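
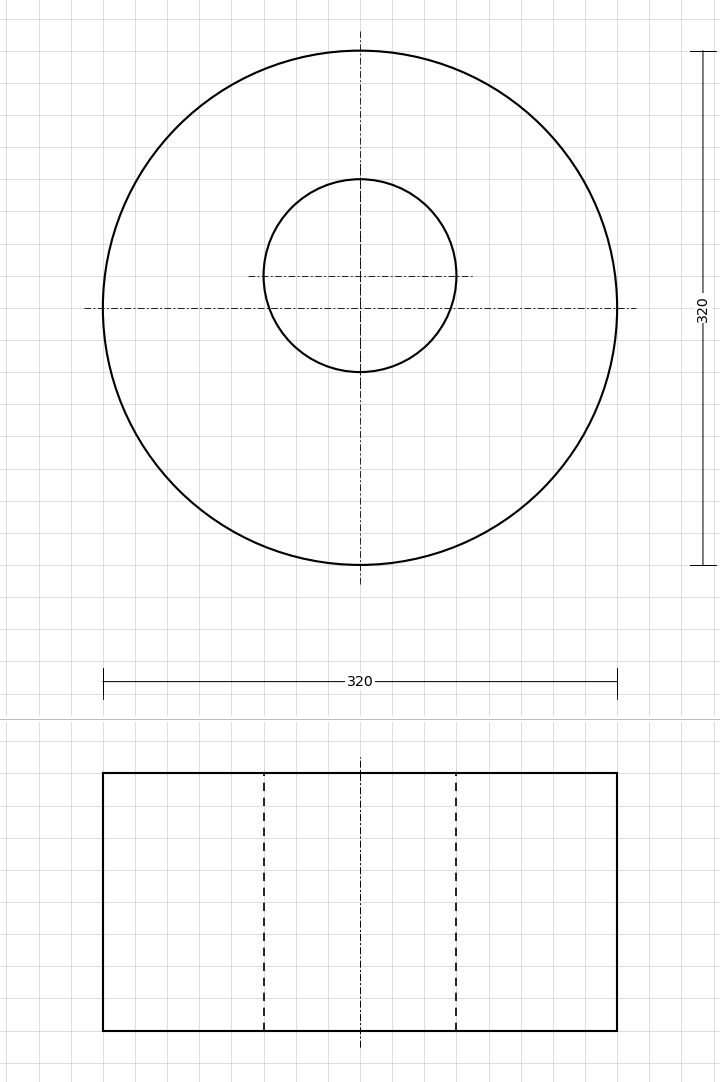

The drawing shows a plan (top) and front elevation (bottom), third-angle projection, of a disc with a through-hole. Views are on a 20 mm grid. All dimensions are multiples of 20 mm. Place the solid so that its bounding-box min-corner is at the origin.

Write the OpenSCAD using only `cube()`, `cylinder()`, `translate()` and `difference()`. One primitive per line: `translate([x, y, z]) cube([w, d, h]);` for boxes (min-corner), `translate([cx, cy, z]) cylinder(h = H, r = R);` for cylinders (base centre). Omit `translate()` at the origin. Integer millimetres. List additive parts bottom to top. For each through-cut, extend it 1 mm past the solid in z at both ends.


difference() {
  translate([160, 160, 0]) cylinder(h = 160, r = 160);
  translate([160, 180, -1]) cylinder(h = 162, r = 60);
}


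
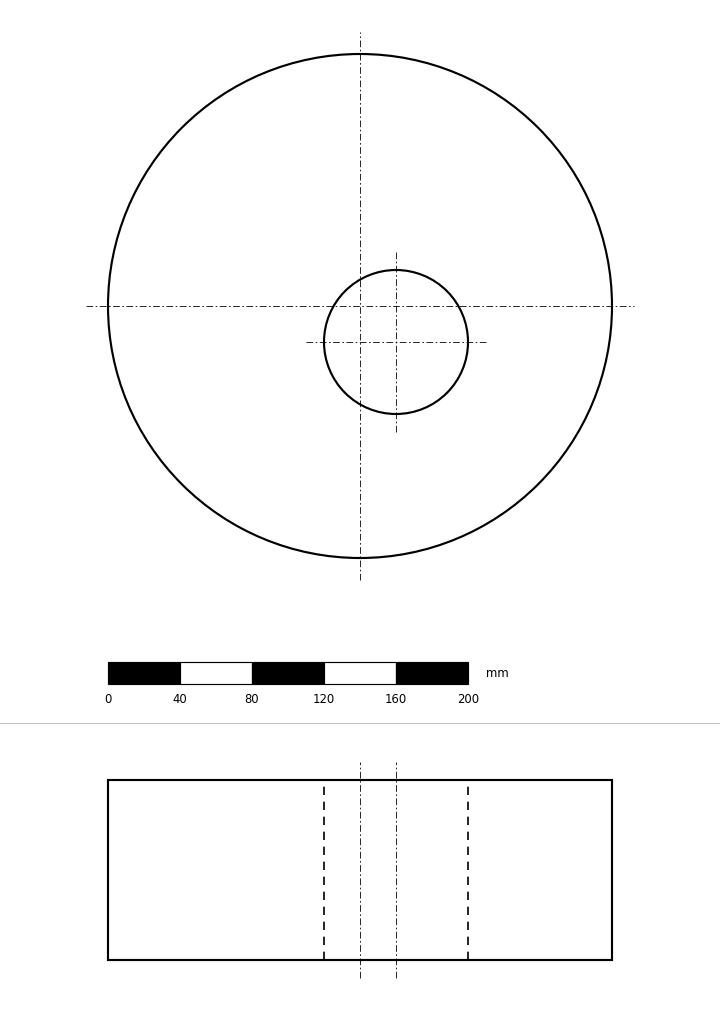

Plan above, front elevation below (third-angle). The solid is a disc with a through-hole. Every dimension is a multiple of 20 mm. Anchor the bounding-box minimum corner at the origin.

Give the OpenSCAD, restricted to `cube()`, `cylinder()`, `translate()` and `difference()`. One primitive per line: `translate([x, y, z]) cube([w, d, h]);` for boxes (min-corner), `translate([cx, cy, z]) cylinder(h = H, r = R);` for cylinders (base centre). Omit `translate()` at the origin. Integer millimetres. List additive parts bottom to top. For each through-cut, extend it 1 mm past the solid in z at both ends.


difference() {
  translate([140, 140, 0]) cylinder(h = 100, r = 140);
  translate([160, 120, -1]) cylinder(h = 102, r = 40);
}


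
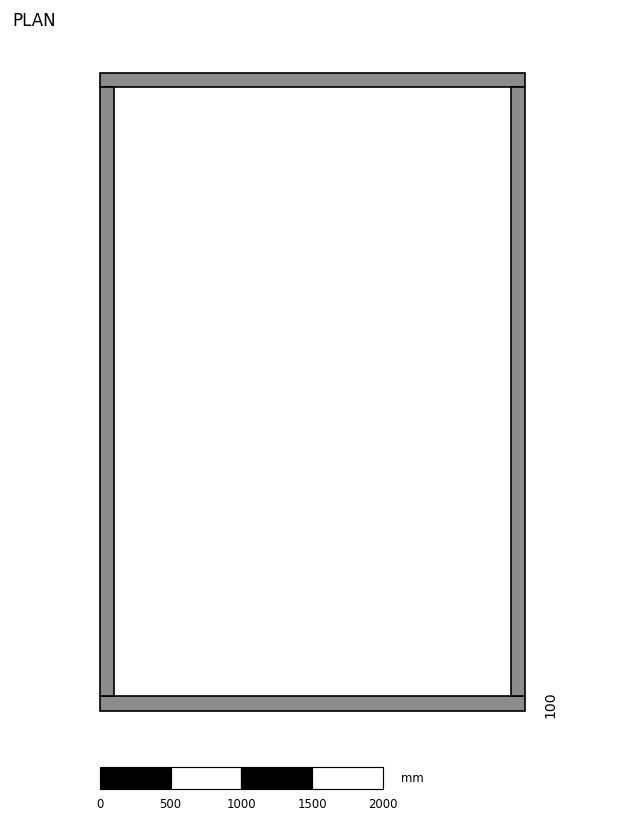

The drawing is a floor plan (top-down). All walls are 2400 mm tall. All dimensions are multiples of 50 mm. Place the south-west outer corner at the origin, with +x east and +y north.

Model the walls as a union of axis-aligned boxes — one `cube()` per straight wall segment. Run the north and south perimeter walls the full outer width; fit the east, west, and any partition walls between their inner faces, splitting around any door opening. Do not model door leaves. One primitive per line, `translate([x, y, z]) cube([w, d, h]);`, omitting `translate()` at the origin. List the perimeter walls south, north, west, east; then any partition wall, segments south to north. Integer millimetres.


cube([3000, 100, 2400]);
translate([0, 4400, 0]) cube([3000, 100, 2400]);
translate([0, 100, 0]) cube([100, 4300, 2400]);
translate([2900, 100, 0]) cube([100, 4300, 2400]);


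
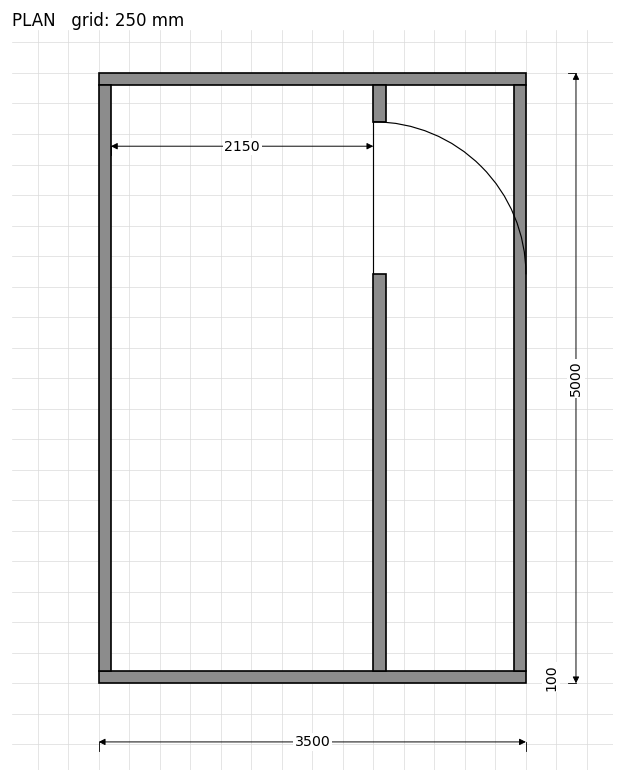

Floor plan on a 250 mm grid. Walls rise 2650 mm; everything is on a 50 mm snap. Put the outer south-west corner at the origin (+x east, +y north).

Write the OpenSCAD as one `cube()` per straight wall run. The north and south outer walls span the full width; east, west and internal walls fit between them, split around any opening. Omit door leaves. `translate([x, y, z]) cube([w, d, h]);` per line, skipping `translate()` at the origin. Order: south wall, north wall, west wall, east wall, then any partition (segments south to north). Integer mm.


cube([3500, 100, 2650]);
translate([0, 4900, 0]) cube([3500, 100, 2650]);
translate([0, 100, 0]) cube([100, 4800, 2650]);
translate([3400, 100, 0]) cube([100, 4800, 2650]);
translate([2250, 100, 0]) cube([100, 3250, 2650]);
translate([2250, 4600, 0]) cube([100, 300, 2650]);


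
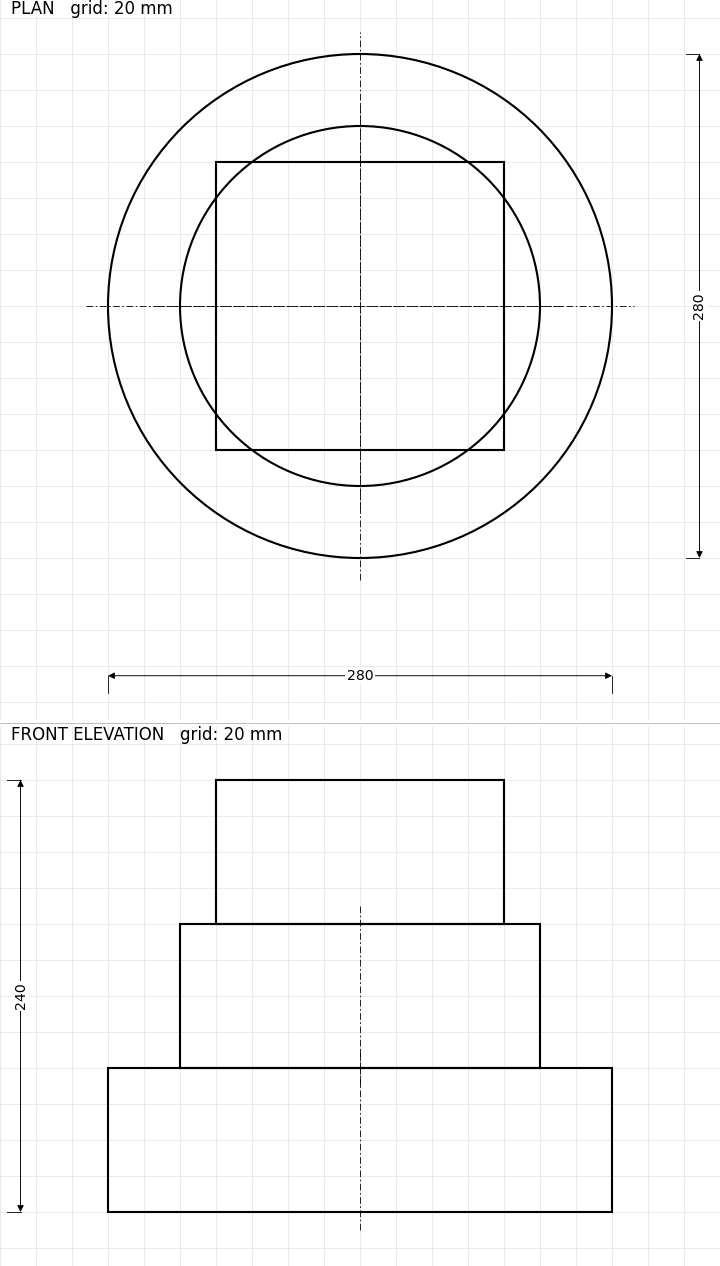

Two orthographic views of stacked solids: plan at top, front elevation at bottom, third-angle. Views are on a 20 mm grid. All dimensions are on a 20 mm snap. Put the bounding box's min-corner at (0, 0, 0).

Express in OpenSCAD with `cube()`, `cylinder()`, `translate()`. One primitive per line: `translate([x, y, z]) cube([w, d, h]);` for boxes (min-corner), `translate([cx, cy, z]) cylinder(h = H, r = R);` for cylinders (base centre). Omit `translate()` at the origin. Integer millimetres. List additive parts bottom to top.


translate([140, 140, 0]) cylinder(h = 80, r = 140);
translate([140, 140, 80]) cylinder(h = 80, r = 100);
translate([60, 60, 160]) cube([160, 160, 80]);


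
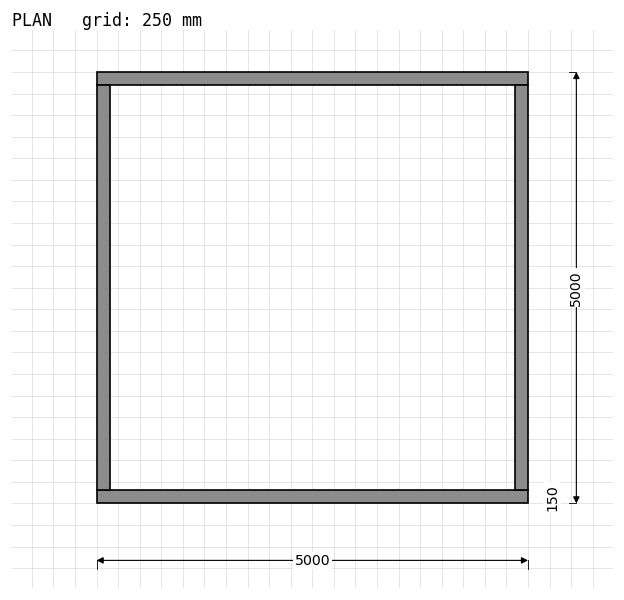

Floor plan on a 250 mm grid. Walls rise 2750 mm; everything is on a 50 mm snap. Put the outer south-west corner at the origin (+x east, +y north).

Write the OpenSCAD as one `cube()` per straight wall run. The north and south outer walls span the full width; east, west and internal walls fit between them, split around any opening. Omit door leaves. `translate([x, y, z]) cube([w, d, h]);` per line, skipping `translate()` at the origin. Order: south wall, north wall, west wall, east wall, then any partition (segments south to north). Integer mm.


cube([5000, 150, 2750]);
translate([0, 4850, 0]) cube([5000, 150, 2750]);
translate([0, 150, 0]) cube([150, 4700, 2750]);
translate([4850, 150, 0]) cube([150, 4700, 2750]);


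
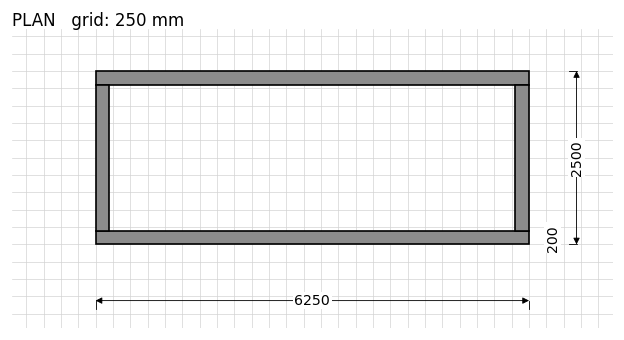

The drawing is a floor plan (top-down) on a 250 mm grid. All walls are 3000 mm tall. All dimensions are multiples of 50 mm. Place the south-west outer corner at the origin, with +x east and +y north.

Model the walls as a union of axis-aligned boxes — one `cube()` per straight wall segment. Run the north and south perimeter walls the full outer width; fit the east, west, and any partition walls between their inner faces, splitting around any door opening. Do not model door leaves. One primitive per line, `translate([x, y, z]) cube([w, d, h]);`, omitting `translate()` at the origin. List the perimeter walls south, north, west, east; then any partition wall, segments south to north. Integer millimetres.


cube([6250, 200, 3000]);
translate([0, 2300, 0]) cube([6250, 200, 3000]);
translate([0, 200, 0]) cube([200, 2100, 3000]);
translate([6050, 200, 0]) cube([200, 2100, 3000]);


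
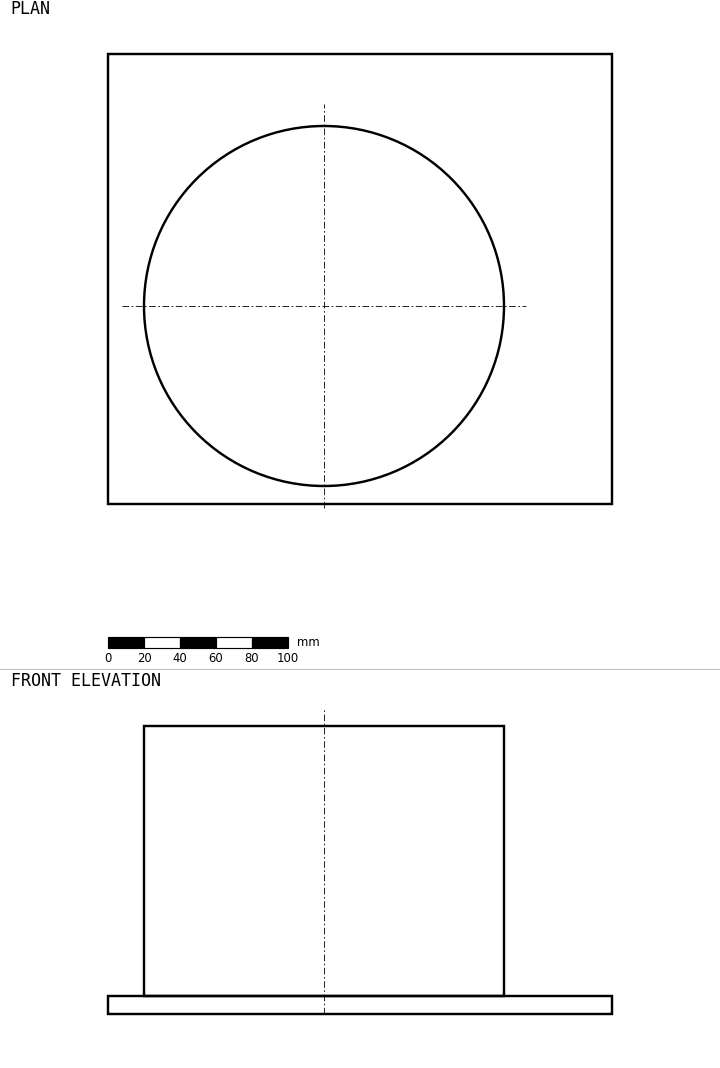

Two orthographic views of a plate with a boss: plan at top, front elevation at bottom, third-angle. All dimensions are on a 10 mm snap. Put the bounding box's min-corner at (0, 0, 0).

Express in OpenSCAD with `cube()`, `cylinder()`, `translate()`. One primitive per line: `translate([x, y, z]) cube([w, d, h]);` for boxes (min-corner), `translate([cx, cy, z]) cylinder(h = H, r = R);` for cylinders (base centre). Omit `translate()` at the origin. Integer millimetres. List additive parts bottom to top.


cube([280, 250, 10]);
translate([120, 110, 10]) cylinder(h = 150, r = 100);


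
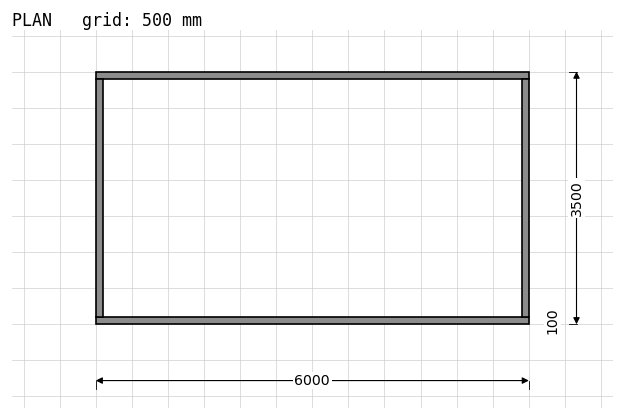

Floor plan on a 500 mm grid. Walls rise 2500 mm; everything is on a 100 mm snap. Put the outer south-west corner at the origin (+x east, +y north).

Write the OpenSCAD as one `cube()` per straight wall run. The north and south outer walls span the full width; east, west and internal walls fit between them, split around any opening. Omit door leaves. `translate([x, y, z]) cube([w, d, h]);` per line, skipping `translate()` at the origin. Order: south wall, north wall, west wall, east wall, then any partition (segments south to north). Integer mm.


cube([6000, 100, 2500]);
translate([0, 3400, 0]) cube([6000, 100, 2500]);
translate([0, 100, 0]) cube([100, 3300, 2500]);
translate([5900, 100, 0]) cube([100, 3300, 2500]);


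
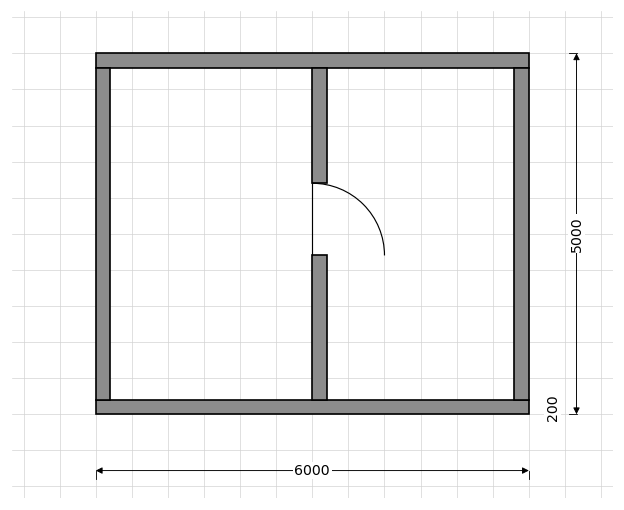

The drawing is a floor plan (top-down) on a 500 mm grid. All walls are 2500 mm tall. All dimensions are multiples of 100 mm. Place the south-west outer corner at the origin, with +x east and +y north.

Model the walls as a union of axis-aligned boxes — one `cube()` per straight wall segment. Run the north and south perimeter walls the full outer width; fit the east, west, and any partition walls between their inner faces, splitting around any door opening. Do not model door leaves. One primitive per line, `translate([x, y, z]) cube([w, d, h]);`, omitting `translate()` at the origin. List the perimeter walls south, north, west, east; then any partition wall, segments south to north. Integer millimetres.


cube([6000, 200, 2500]);
translate([0, 4800, 0]) cube([6000, 200, 2500]);
translate([0, 200, 0]) cube([200, 4600, 2500]);
translate([5800, 200, 0]) cube([200, 4600, 2500]);
translate([3000, 200, 0]) cube([200, 2000, 2500]);
translate([3000, 3200, 0]) cube([200, 1600, 2500]);


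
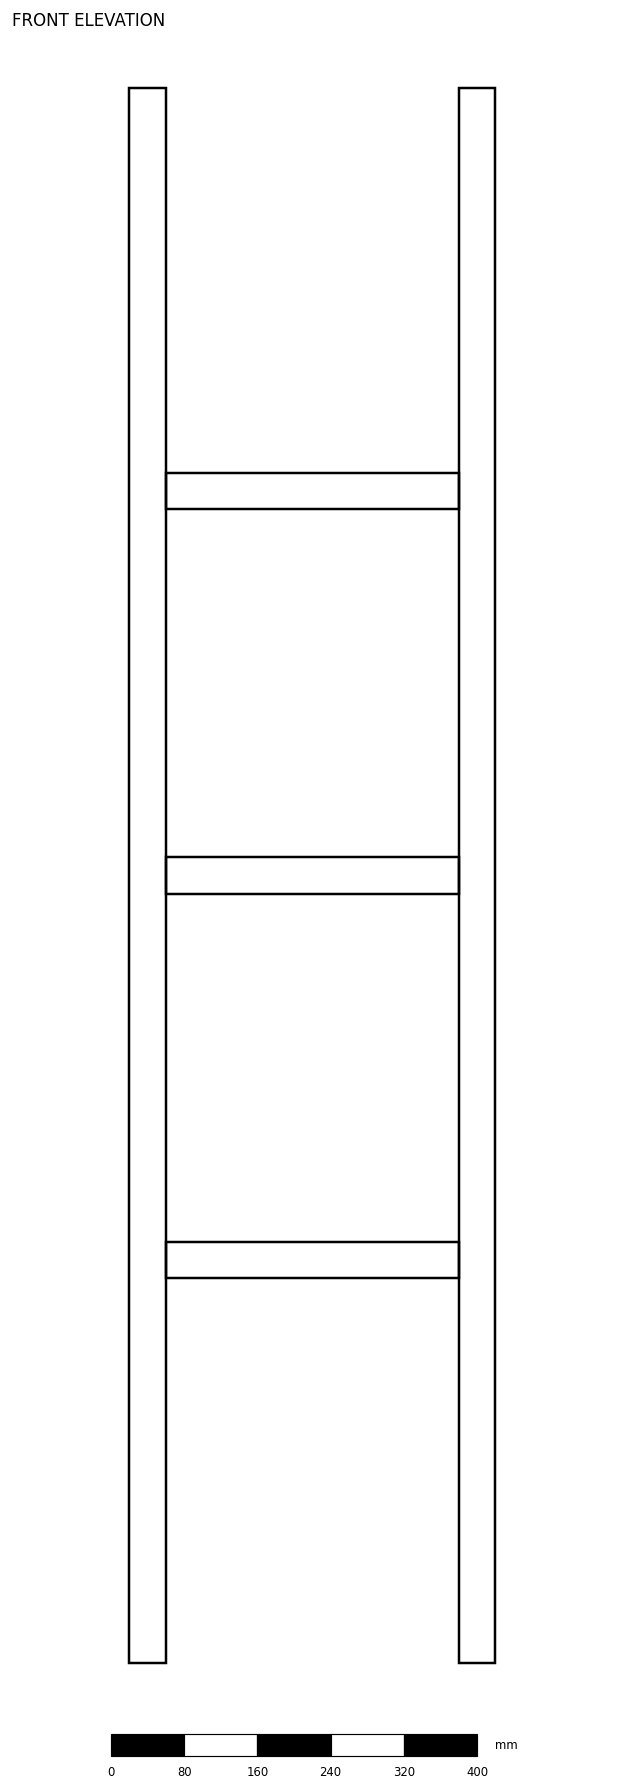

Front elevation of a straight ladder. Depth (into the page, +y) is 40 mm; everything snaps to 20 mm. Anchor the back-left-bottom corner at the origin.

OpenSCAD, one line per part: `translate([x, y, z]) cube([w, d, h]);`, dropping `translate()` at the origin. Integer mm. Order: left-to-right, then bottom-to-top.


cube([40, 40, 1720]);
translate([40, 0, 420]) cube([320, 40, 40]);
translate([40, 0, 840]) cube([320, 40, 40]);
translate([40, 0, 1260]) cube([320, 40, 40]);
translate([360, 0, 0]) cube([40, 40, 1720]);


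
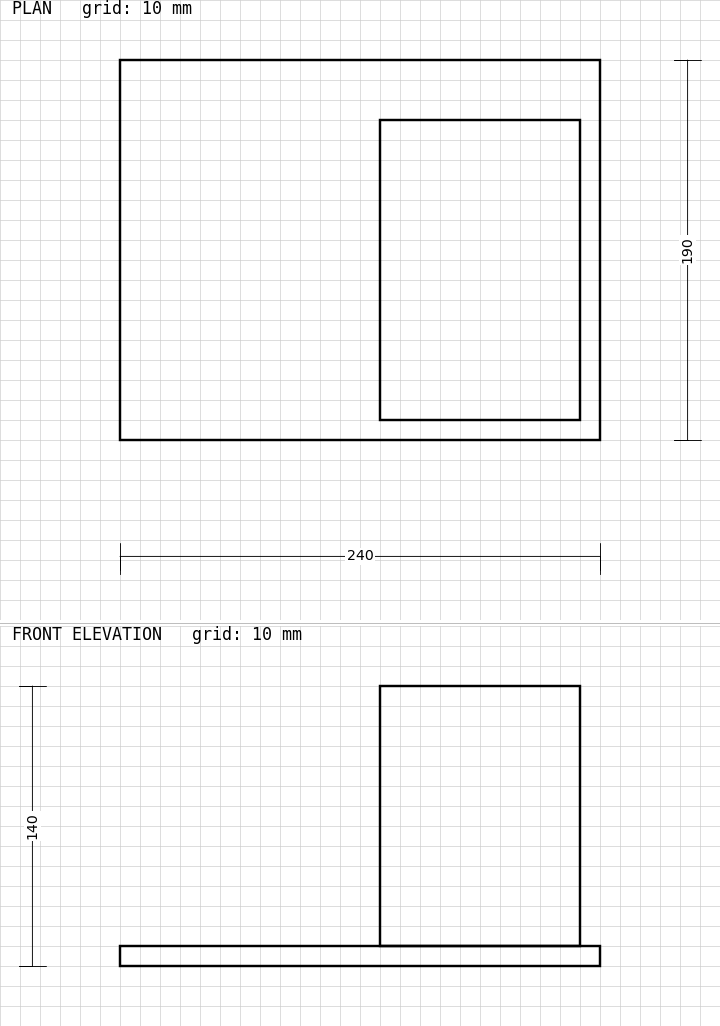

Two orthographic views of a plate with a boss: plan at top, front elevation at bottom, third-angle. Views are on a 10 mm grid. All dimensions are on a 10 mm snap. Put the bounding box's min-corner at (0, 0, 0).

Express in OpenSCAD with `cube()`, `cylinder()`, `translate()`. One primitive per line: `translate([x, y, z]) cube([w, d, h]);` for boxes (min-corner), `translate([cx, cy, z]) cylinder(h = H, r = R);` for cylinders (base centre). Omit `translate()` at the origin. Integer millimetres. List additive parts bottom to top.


cube([240, 190, 10]);
translate([130, 10, 10]) cube([100, 150, 130]);


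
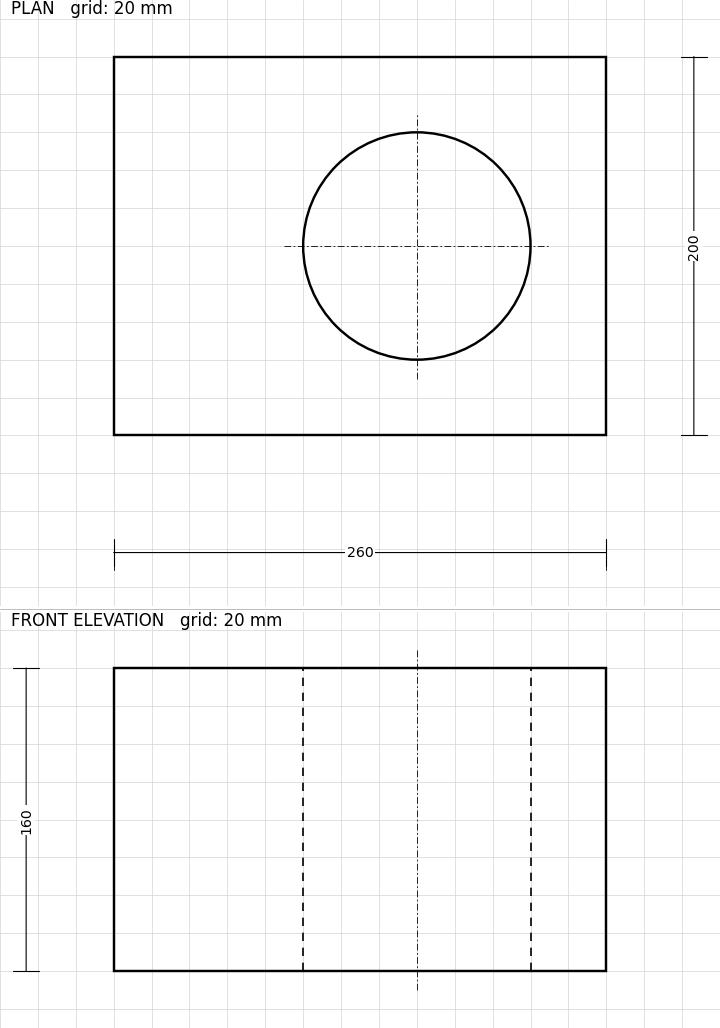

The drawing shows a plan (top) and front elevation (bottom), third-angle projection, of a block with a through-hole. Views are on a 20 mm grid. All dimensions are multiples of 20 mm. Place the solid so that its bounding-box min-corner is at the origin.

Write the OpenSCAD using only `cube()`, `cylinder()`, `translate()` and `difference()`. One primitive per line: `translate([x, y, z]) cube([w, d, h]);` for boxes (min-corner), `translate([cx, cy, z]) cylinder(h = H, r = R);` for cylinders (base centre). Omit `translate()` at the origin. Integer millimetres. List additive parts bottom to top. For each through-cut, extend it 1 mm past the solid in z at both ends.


difference() {
  cube([260, 200, 160]);
  translate([160, 100, -1]) cylinder(h = 162, r = 60);
}


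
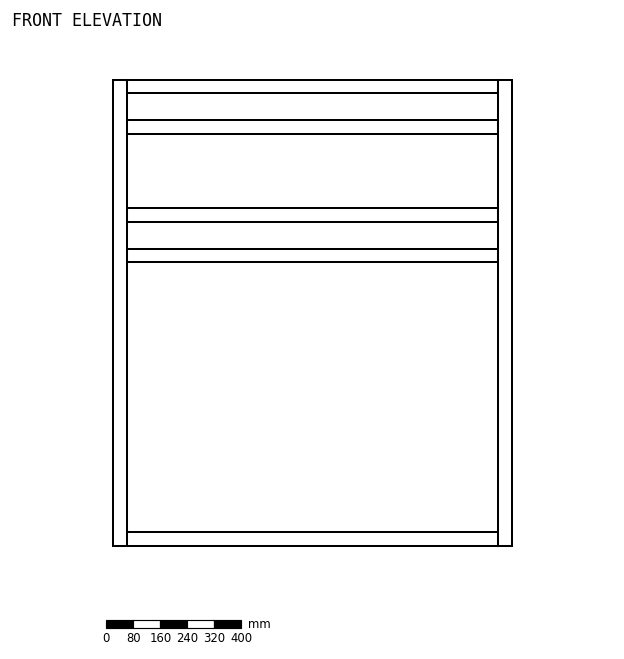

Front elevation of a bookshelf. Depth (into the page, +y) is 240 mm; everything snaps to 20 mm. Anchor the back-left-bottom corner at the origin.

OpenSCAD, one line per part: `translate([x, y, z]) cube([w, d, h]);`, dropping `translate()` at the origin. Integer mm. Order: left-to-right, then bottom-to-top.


cube([40, 240, 1380]);
translate([40, 0, 0]) cube([1100, 240, 40]);
translate([40, 0, 840]) cube([1100, 240, 40]);
translate([40, 0, 960]) cube([1100, 240, 40]);
translate([40, 0, 1220]) cube([1100, 240, 40]);
translate([40, 0, 1340]) cube([1100, 240, 40]);
translate([1140, 0, 0]) cube([40, 240, 1380]);


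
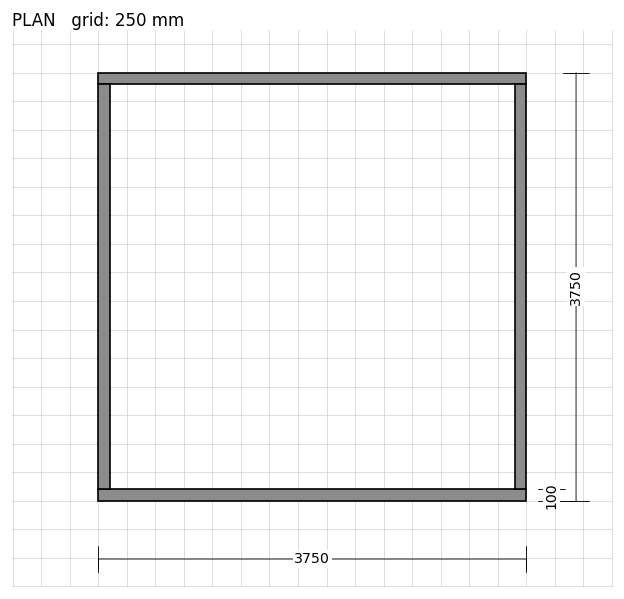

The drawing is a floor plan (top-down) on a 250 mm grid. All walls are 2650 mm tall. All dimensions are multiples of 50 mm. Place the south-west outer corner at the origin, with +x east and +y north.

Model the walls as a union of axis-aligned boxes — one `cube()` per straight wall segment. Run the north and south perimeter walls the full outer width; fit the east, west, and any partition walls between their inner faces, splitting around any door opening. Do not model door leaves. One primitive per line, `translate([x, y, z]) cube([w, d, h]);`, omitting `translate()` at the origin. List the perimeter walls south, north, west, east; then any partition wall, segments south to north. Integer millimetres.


cube([3750, 100, 2650]);
translate([0, 3650, 0]) cube([3750, 100, 2650]);
translate([0, 100, 0]) cube([100, 3550, 2650]);
translate([3650, 100, 0]) cube([100, 3550, 2650]);


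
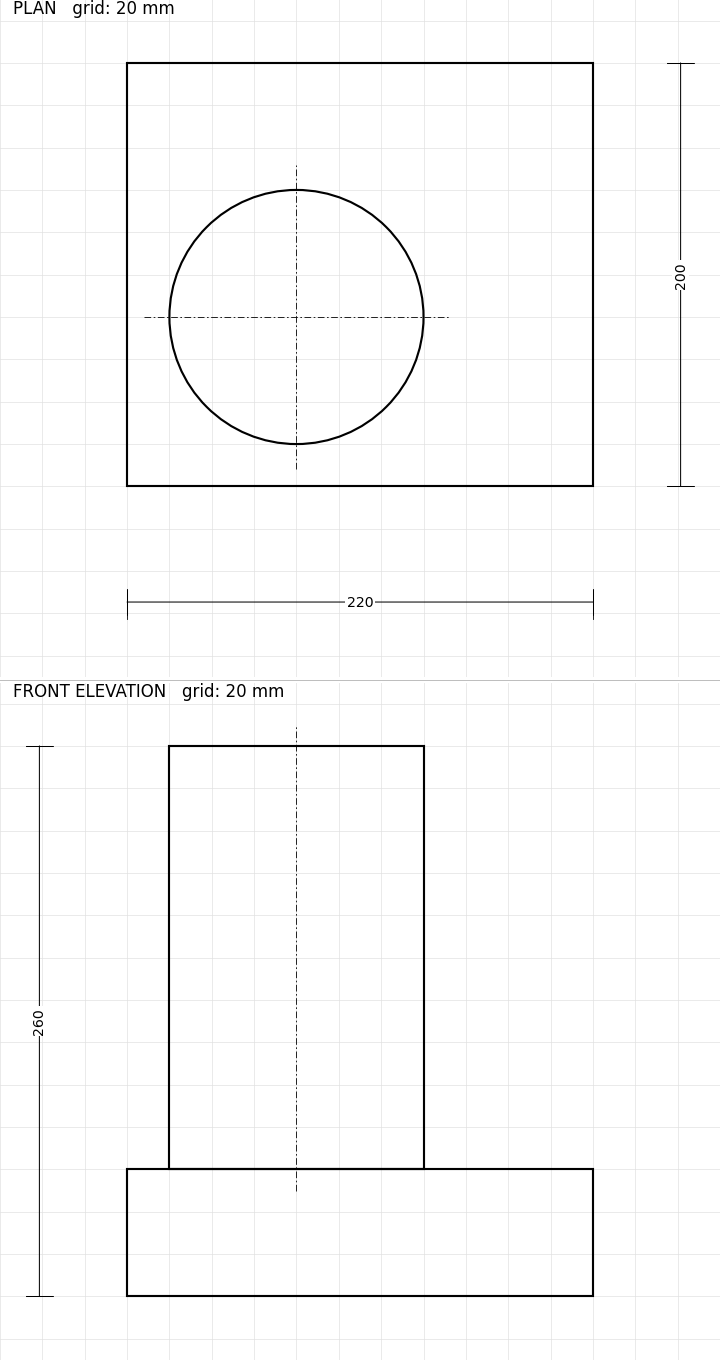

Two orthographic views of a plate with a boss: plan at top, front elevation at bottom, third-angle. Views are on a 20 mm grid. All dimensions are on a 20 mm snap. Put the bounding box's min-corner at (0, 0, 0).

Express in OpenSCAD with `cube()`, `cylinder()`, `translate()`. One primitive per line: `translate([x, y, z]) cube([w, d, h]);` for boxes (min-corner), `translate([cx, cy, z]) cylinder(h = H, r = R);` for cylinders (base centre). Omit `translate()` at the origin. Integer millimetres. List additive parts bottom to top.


cube([220, 200, 60]);
translate([80, 80, 60]) cylinder(h = 200, r = 60);


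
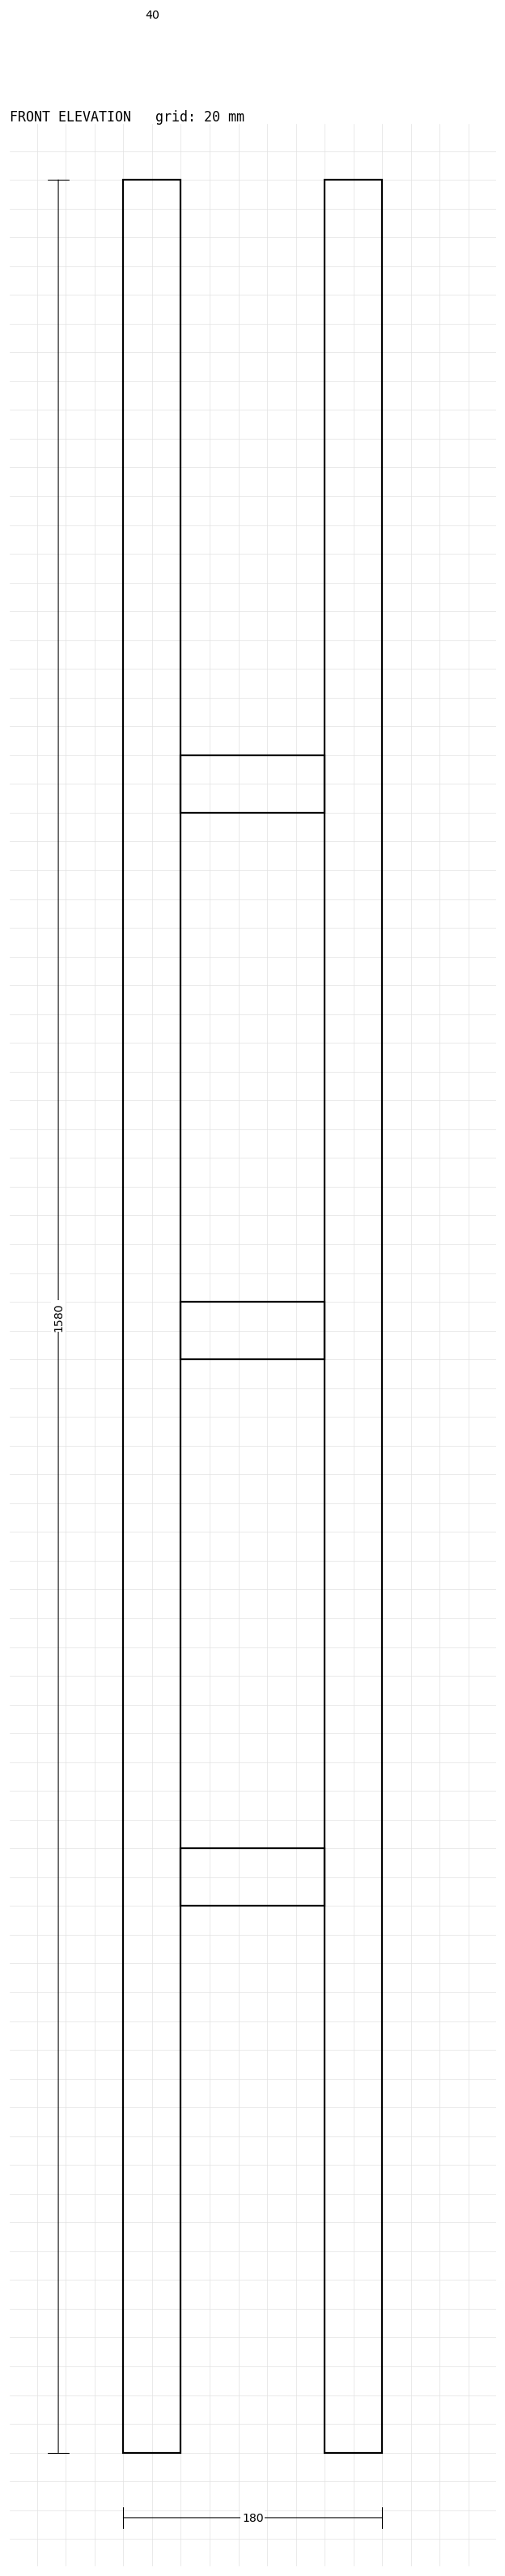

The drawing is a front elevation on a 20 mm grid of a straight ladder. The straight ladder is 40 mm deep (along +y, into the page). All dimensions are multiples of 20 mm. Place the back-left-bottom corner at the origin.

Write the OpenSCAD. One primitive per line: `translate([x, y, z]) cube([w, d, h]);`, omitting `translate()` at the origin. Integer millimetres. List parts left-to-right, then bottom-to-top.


cube([40, 40, 1580]);
translate([40, 0, 380]) cube([100, 40, 40]);
translate([40, 0, 760]) cube([100, 40, 40]);
translate([40, 0, 1140]) cube([100, 40, 40]);
translate([140, 0, 0]) cube([40, 40, 1580]);


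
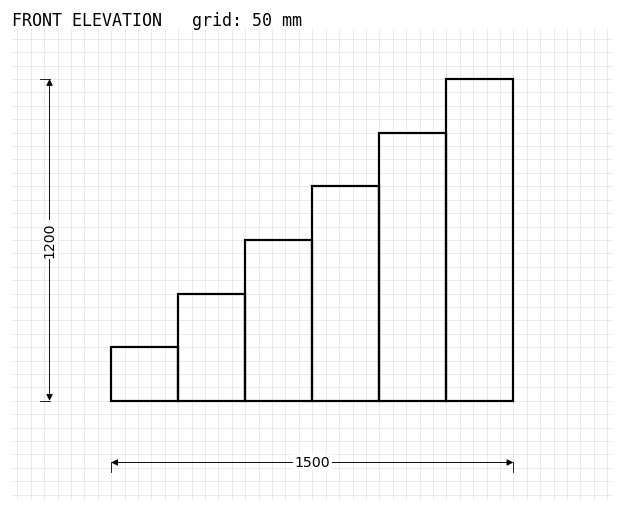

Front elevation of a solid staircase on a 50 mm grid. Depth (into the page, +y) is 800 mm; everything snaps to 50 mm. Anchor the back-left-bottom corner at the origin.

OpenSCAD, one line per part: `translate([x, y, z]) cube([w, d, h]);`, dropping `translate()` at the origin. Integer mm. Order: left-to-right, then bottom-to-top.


cube([250, 800, 200]);
translate([250, 0, 0]) cube([250, 800, 400]);
translate([500, 0, 0]) cube([250, 800, 600]);
translate([750, 0, 0]) cube([250, 800, 800]);
translate([1000, 0, 0]) cube([250, 800, 1000]);
translate([1250, 0, 0]) cube([250, 800, 1200]);


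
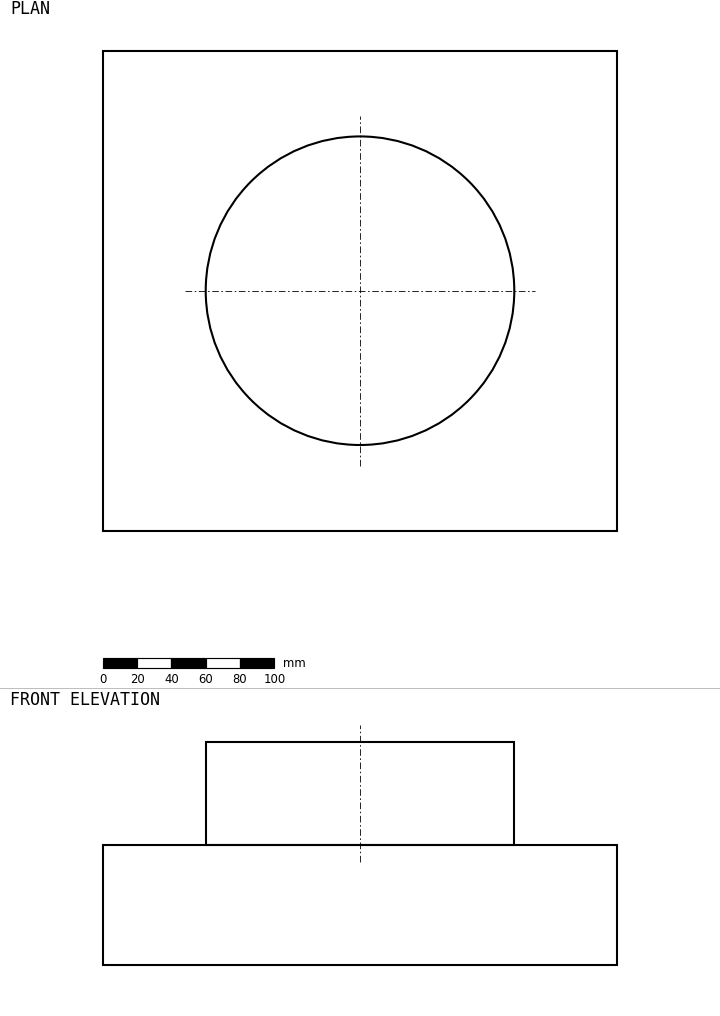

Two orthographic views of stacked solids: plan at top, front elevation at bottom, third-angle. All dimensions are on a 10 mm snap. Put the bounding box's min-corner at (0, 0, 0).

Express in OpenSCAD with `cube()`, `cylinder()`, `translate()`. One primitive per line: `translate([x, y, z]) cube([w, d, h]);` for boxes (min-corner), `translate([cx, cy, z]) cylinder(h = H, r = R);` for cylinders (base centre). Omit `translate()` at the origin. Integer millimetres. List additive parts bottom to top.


cube([300, 280, 70]);
translate([150, 140, 70]) cylinder(h = 60, r = 90);


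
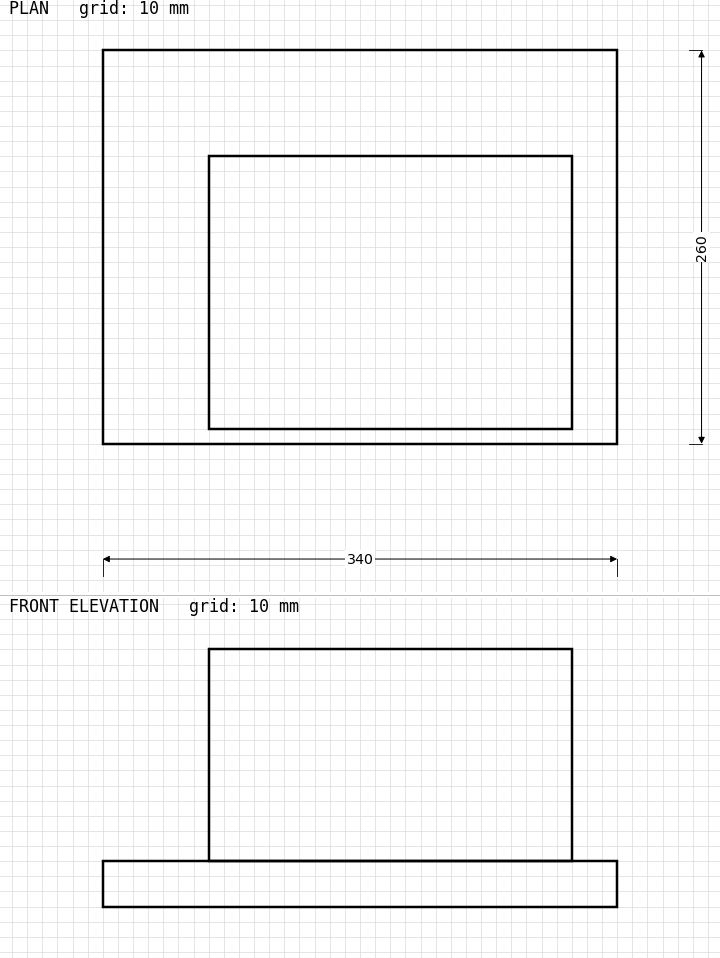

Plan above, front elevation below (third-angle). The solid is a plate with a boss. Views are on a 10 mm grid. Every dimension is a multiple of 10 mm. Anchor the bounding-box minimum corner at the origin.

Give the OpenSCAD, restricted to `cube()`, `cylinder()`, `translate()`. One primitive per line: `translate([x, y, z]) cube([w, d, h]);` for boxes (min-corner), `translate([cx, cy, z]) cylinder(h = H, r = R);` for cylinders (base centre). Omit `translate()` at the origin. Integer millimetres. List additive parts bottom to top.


cube([340, 260, 30]);
translate([70, 10, 30]) cube([240, 180, 140]);


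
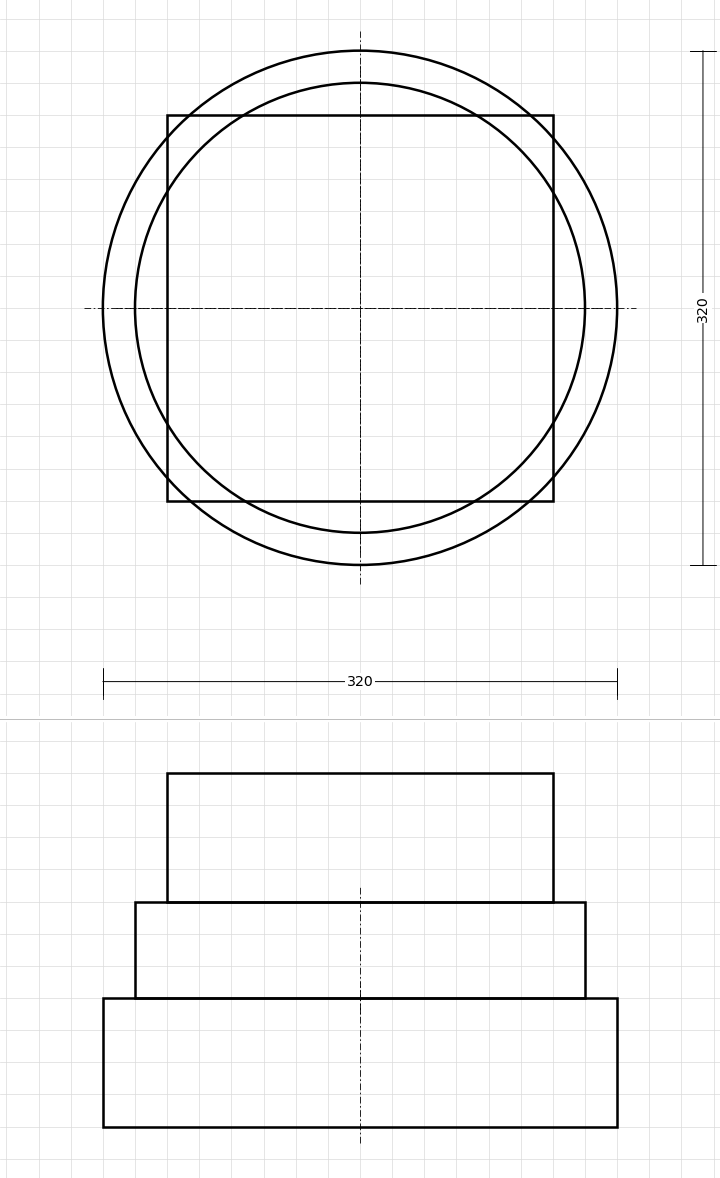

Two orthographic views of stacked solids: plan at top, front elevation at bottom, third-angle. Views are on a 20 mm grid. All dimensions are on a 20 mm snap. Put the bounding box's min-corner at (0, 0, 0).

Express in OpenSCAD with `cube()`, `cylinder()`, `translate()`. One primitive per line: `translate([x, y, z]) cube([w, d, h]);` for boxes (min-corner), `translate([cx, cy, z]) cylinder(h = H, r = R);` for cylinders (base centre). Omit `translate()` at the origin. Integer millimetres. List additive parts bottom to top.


translate([160, 160, 0]) cylinder(h = 80, r = 160);
translate([160, 160, 80]) cylinder(h = 60, r = 140);
translate([40, 40, 140]) cube([240, 240, 80]);


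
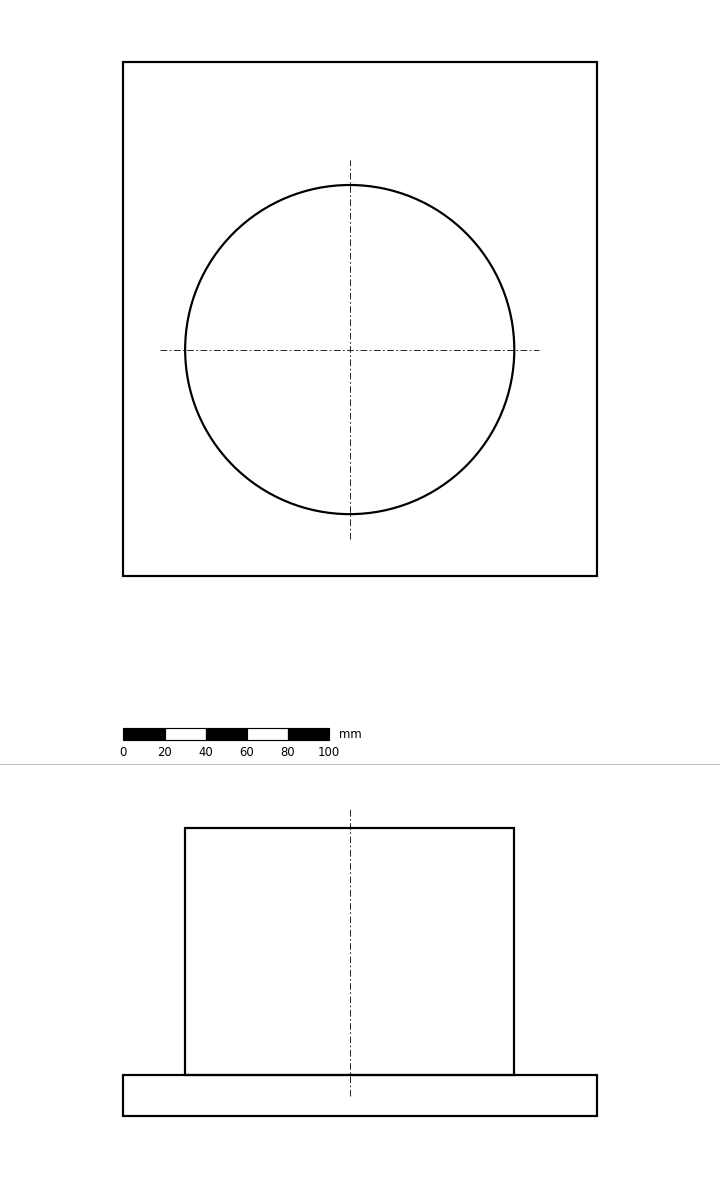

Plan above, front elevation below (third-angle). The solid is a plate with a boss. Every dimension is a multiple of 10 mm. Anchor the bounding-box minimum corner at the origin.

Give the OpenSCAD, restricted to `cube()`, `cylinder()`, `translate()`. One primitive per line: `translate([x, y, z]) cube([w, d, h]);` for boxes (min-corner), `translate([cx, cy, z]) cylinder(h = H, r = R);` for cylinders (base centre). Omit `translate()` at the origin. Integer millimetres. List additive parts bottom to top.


cube([230, 250, 20]);
translate([110, 110, 20]) cylinder(h = 120, r = 80);


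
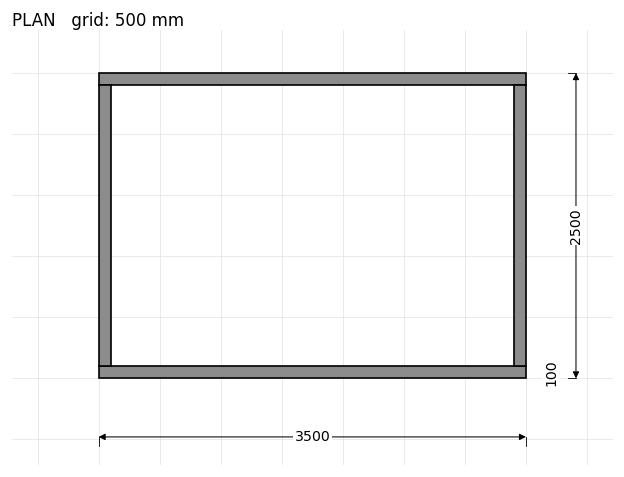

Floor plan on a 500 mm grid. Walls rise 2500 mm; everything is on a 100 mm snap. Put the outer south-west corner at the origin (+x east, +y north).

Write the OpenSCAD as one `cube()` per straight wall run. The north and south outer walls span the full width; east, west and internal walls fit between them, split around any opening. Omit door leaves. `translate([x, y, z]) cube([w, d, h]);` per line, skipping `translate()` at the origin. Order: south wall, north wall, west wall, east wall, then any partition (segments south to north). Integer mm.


cube([3500, 100, 2500]);
translate([0, 2400, 0]) cube([3500, 100, 2500]);
translate([0, 100, 0]) cube([100, 2300, 2500]);
translate([3400, 100, 0]) cube([100, 2300, 2500]);


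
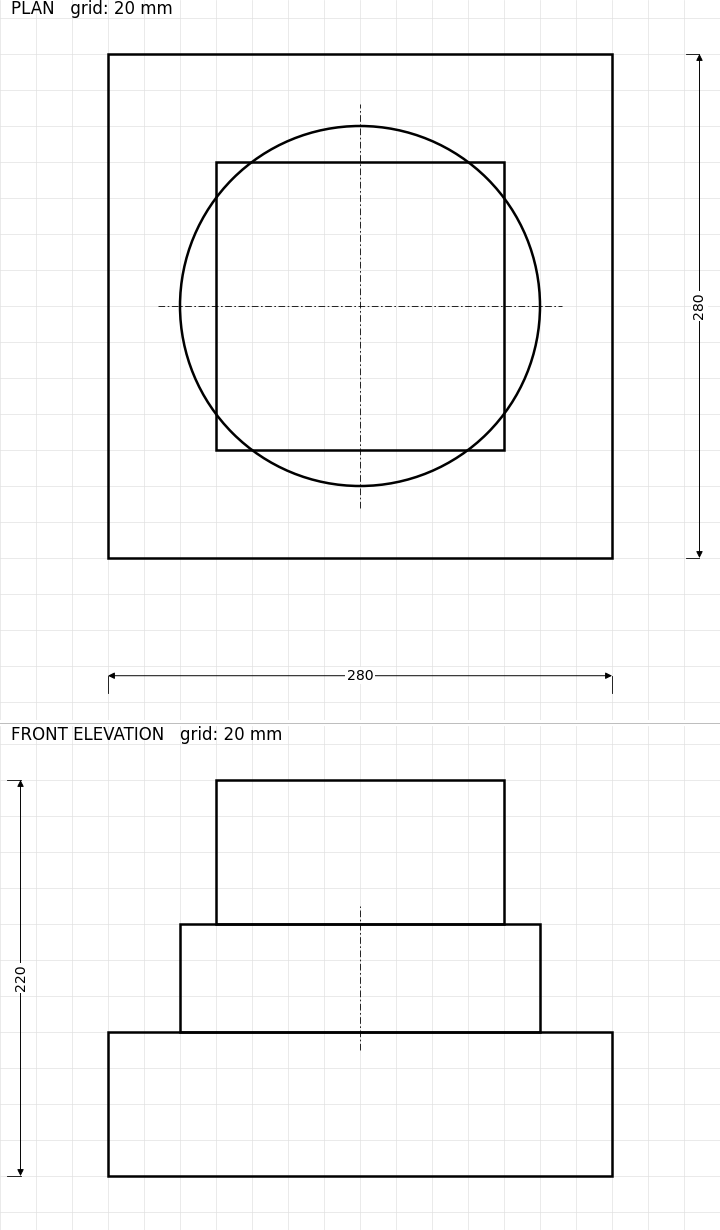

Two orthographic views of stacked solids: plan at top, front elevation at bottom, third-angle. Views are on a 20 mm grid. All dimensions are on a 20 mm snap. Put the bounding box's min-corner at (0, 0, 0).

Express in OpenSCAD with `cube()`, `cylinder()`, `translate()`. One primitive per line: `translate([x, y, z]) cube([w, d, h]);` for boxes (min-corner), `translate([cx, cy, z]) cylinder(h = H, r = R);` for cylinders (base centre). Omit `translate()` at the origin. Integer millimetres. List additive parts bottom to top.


cube([280, 280, 80]);
translate([140, 140, 80]) cylinder(h = 60, r = 100);
translate([60, 60, 140]) cube([160, 160, 80]);


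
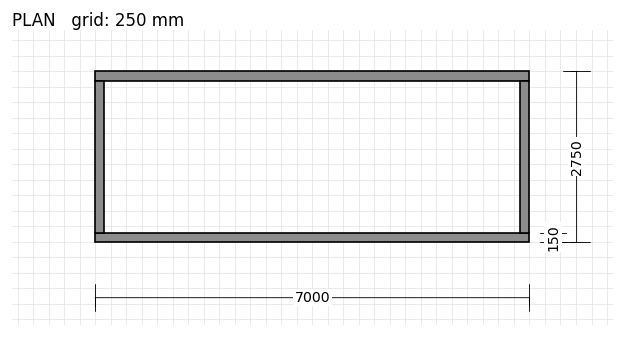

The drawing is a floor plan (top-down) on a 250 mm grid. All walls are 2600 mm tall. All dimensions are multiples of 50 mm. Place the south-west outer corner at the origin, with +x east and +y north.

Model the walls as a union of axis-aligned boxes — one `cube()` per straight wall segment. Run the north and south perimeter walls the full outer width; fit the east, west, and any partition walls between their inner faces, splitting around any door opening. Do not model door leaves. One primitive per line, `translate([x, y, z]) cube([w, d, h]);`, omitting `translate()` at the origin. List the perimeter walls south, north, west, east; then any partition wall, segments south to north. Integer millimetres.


cube([7000, 150, 2600]);
translate([0, 2600, 0]) cube([7000, 150, 2600]);
translate([0, 150, 0]) cube([150, 2450, 2600]);
translate([6850, 150, 0]) cube([150, 2450, 2600]);


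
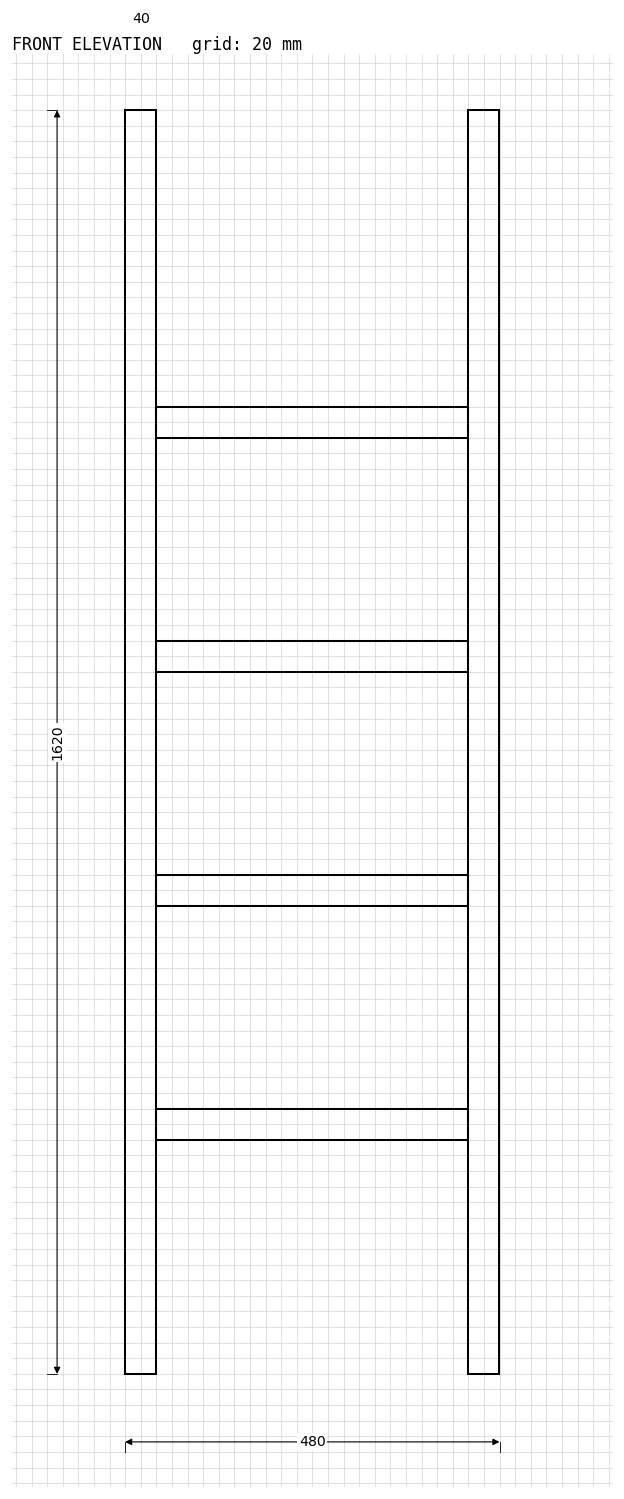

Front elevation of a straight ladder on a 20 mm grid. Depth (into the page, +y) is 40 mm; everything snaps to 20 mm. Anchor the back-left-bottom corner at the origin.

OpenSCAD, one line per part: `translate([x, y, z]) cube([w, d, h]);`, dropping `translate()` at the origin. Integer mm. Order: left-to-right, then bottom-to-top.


cube([40, 40, 1620]);
translate([40, 0, 300]) cube([400, 40, 40]);
translate([40, 0, 600]) cube([400, 40, 40]);
translate([40, 0, 900]) cube([400, 40, 40]);
translate([40, 0, 1200]) cube([400, 40, 40]);
translate([440, 0, 0]) cube([40, 40, 1620]);


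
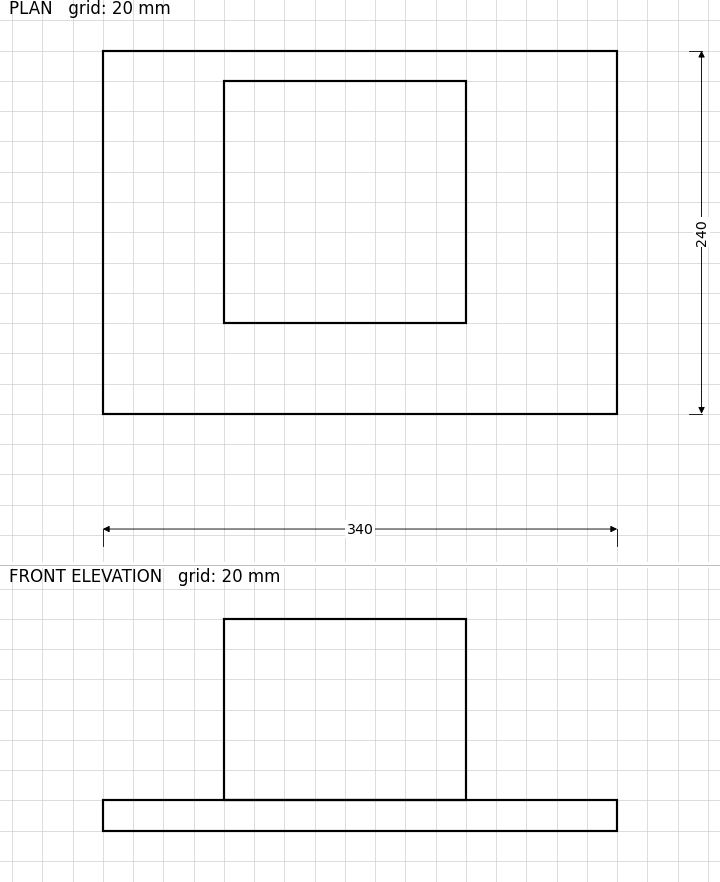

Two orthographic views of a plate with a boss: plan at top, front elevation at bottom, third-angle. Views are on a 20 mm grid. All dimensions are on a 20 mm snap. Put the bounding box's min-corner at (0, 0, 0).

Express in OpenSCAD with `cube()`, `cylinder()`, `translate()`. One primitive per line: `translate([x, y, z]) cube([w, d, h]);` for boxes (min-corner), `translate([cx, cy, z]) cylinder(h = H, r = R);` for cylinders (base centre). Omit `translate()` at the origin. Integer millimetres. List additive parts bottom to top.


cube([340, 240, 20]);
translate([80, 60, 20]) cube([160, 160, 120]);


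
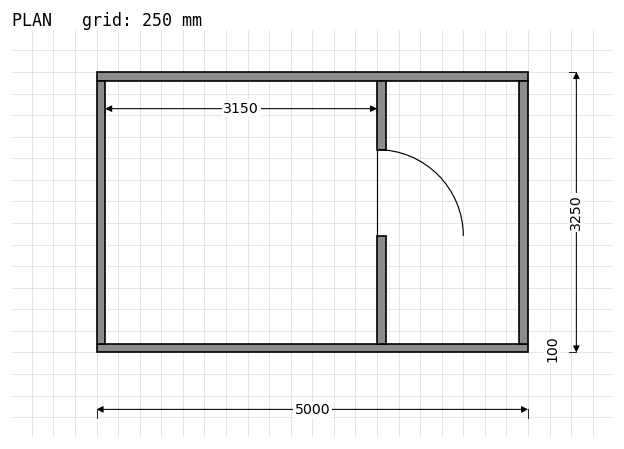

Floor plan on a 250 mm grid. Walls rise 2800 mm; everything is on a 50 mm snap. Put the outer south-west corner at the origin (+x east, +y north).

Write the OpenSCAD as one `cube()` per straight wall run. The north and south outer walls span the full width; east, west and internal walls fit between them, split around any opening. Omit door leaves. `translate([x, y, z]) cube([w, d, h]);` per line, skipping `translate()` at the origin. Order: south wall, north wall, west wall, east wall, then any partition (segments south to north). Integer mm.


cube([5000, 100, 2800]);
translate([0, 3150, 0]) cube([5000, 100, 2800]);
translate([0, 100, 0]) cube([100, 3050, 2800]);
translate([4900, 100, 0]) cube([100, 3050, 2800]);
translate([3250, 100, 0]) cube([100, 1250, 2800]);
translate([3250, 2350, 0]) cube([100, 800, 2800]);


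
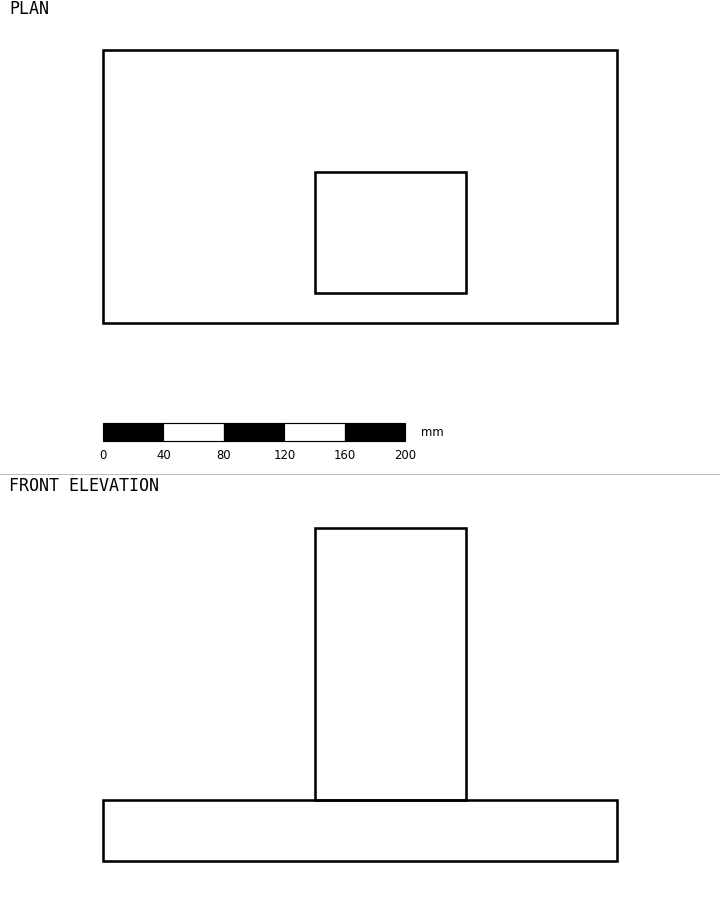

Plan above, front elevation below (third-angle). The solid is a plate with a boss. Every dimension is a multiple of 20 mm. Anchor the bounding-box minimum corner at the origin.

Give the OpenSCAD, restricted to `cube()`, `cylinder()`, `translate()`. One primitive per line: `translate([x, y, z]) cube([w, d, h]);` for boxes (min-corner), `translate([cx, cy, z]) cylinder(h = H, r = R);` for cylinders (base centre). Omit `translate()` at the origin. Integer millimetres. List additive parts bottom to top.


cube([340, 180, 40]);
translate([140, 20, 40]) cube([100, 80, 180]);


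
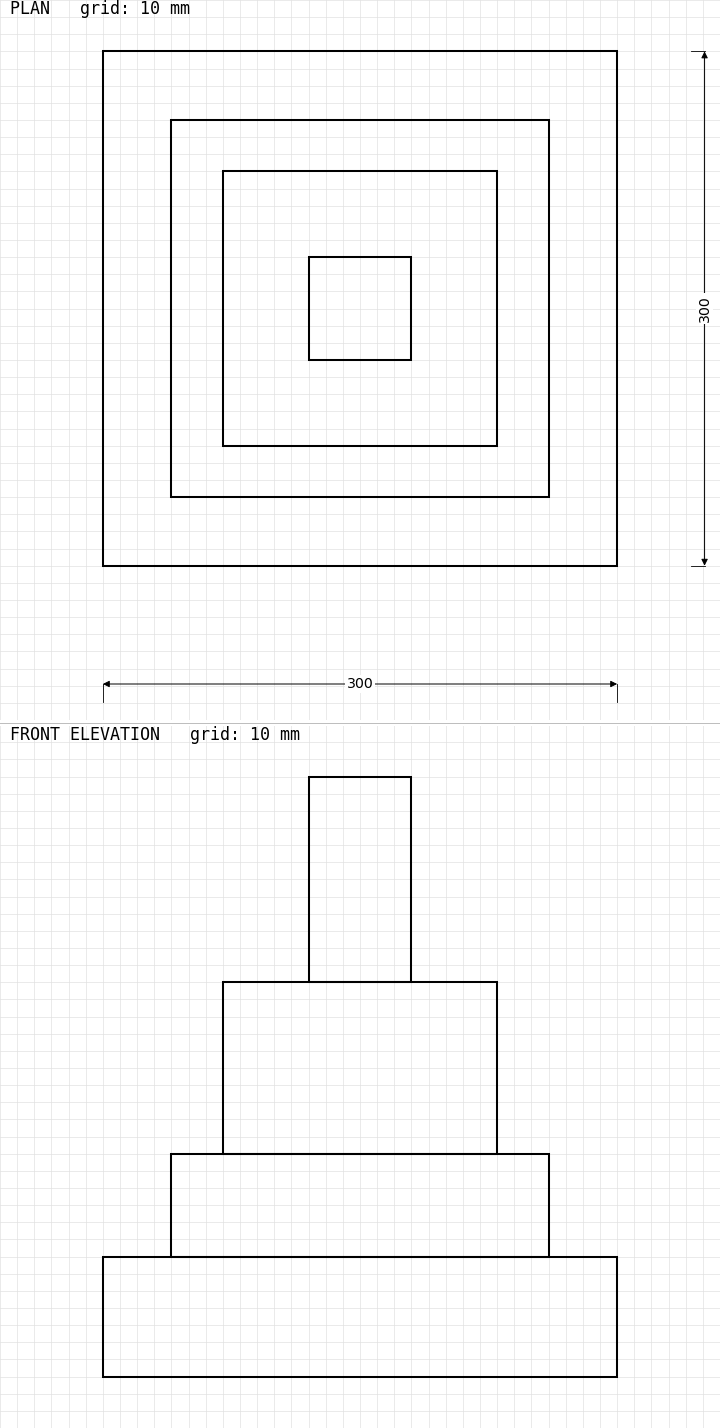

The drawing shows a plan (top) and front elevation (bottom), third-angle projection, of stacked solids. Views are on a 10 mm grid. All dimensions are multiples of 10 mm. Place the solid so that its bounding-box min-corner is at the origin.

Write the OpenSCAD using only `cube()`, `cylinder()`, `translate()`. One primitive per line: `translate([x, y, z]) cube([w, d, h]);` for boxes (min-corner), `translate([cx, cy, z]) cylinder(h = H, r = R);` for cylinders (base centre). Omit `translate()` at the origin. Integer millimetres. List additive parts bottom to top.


cube([300, 300, 70]);
translate([40, 40, 70]) cube([220, 220, 60]);
translate([70, 70, 130]) cube([160, 160, 100]);
translate([120, 120, 230]) cube([60, 60, 120]);


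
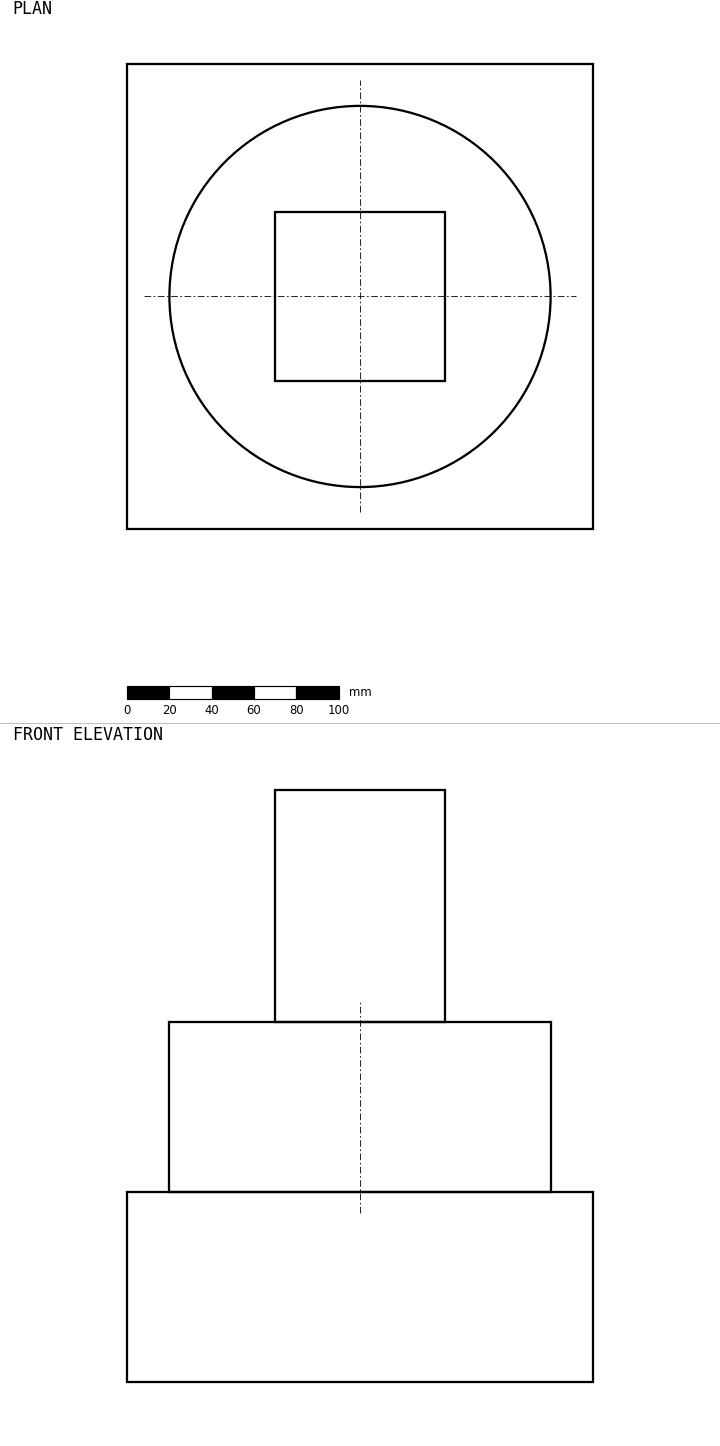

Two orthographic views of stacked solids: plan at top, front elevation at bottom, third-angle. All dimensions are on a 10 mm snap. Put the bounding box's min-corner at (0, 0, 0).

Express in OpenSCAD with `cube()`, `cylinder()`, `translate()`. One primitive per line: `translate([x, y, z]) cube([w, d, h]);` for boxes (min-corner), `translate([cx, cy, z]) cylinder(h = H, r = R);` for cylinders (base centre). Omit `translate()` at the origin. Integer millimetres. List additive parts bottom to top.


cube([220, 220, 90]);
translate([110, 110, 90]) cylinder(h = 80, r = 90);
translate([70, 70, 170]) cube([80, 80, 110]);


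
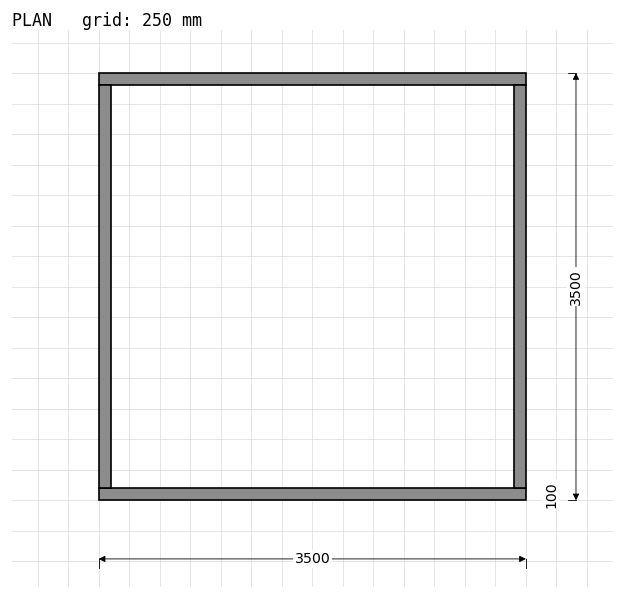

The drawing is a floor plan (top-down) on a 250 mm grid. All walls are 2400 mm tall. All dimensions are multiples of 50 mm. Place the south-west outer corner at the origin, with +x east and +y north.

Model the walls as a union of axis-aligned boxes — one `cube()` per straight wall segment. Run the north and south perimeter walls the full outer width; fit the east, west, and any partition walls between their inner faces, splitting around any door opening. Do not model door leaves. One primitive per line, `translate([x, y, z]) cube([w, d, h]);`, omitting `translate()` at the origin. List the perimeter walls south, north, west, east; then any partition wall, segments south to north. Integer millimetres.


cube([3500, 100, 2400]);
translate([0, 3400, 0]) cube([3500, 100, 2400]);
translate([0, 100, 0]) cube([100, 3300, 2400]);
translate([3400, 100, 0]) cube([100, 3300, 2400]);


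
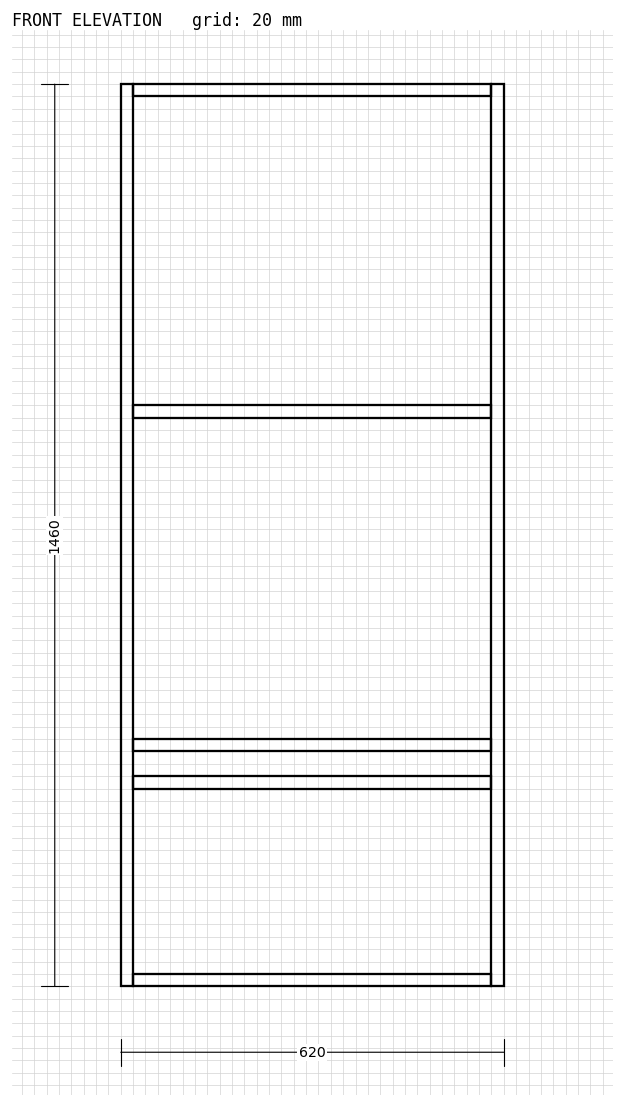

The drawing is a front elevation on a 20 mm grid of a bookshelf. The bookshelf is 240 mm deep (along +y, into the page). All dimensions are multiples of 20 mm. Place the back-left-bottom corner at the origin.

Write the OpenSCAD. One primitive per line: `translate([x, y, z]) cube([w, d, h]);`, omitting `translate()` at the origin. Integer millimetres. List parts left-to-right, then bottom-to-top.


cube([20, 240, 1460]);
translate([20, 0, 0]) cube([580, 240, 20]);
translate([20, 0, 320]) cube([580, 240, 20]);
translate([20, 0, 380]) cube([580, 240, 20]);
translate([20, 0, 920]) cube([580, 240, 20]);
translate([20, 0, 1440]) cube([580, 240, 20]);
translate([600, 0, 0]) cube([20, 240, 1460]);


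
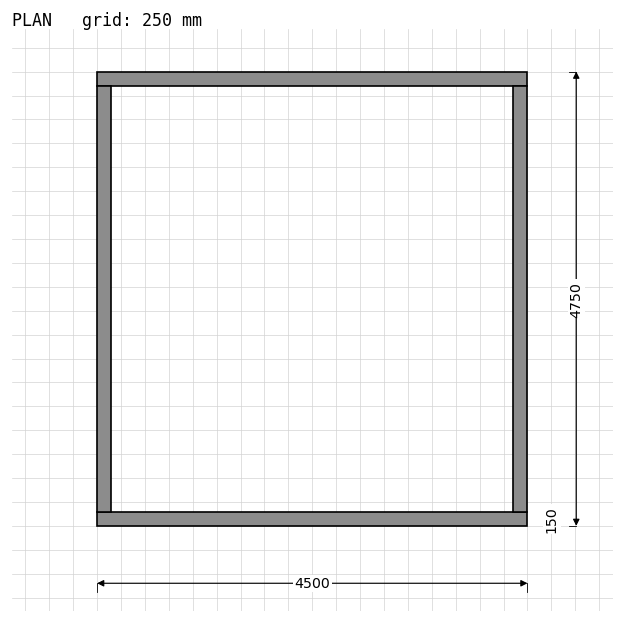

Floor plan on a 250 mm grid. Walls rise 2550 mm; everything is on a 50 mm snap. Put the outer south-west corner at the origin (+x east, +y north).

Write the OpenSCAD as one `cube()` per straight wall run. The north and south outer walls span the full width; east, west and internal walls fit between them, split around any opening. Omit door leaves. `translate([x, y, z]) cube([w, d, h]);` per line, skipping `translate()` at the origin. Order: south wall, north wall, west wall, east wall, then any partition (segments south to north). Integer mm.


cube([4500, 150, 2550]);
translate([0, 4600, 0]) cube([4500, 150, 2550]);
translate([0, 150, 0]) cube([150, 4450, 2550]);
translate([4350, 150, 0]) cube([150, 4450, 2550]);


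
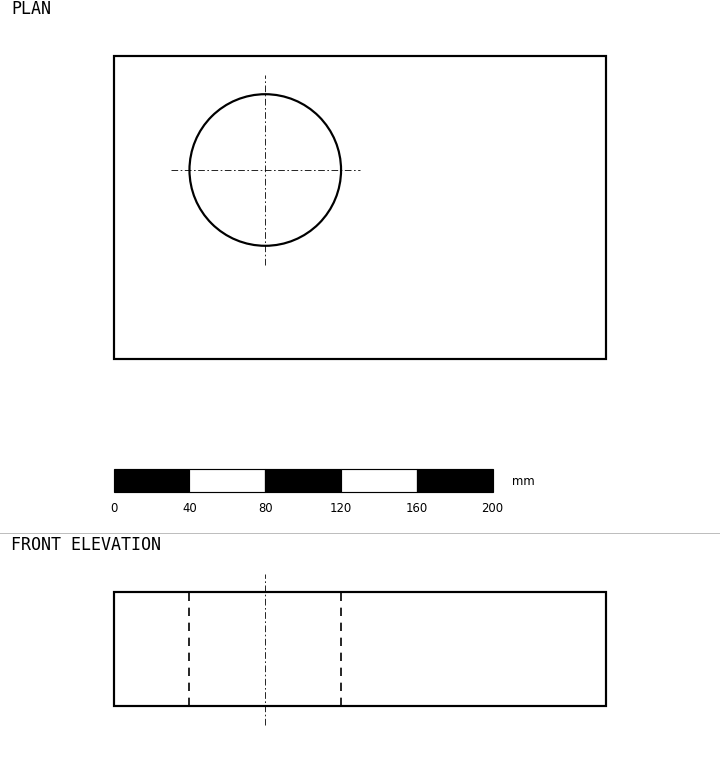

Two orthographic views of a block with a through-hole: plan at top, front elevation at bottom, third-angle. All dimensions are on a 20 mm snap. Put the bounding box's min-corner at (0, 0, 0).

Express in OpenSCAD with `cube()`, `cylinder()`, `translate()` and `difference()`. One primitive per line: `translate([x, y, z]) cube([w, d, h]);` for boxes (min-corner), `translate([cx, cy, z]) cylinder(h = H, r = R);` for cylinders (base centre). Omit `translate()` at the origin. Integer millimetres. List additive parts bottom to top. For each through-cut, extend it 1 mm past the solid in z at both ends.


difference() {
  cube([260, 160, 60]);
  translate([80, 100, -1]) cylinder(h = 62, r = 40);
}
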